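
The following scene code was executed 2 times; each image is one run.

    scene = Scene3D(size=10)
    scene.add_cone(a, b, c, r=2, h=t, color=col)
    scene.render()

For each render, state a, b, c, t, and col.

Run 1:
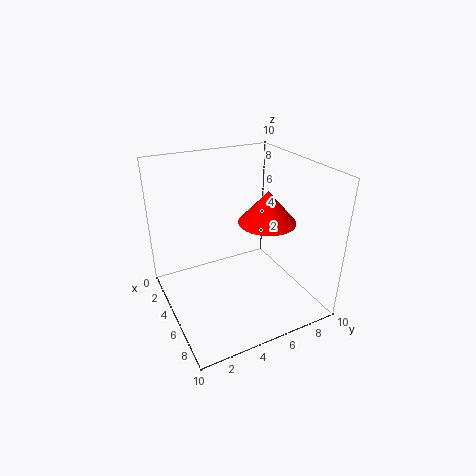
a = 5.5
b = 7
c = 6
t = 2.25
col = 'red'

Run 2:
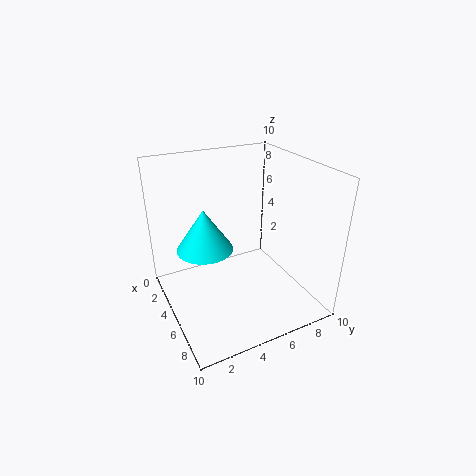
a = 3.75
b = 3
c = 4
t = 3
col = 'cyan'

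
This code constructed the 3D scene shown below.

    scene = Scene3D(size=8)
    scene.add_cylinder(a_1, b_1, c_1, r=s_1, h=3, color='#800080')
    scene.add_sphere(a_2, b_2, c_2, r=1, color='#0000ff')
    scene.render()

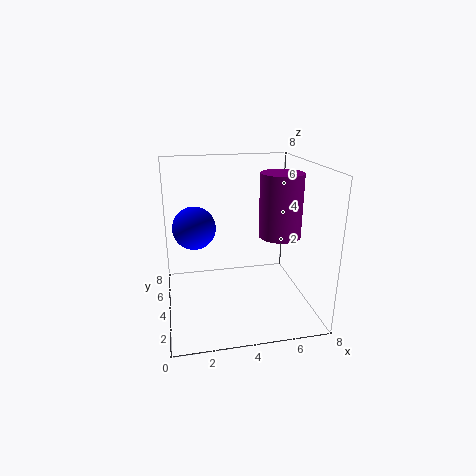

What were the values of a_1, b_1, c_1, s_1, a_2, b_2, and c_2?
a_1 = 5.5, b_1 = 1.5, c_1 = 5, s_1 = 1, a_2 = 1.5, b_2 = 2, c_2 = 5.5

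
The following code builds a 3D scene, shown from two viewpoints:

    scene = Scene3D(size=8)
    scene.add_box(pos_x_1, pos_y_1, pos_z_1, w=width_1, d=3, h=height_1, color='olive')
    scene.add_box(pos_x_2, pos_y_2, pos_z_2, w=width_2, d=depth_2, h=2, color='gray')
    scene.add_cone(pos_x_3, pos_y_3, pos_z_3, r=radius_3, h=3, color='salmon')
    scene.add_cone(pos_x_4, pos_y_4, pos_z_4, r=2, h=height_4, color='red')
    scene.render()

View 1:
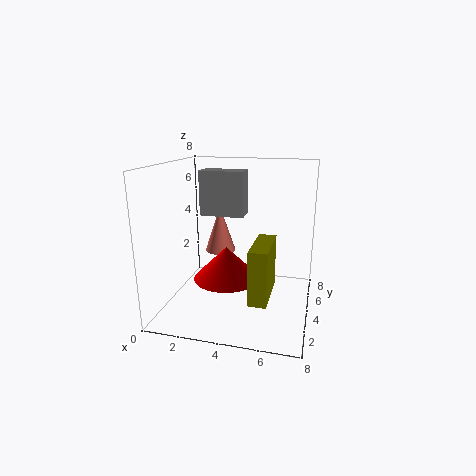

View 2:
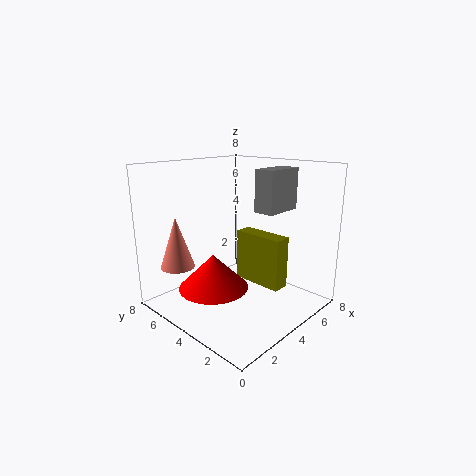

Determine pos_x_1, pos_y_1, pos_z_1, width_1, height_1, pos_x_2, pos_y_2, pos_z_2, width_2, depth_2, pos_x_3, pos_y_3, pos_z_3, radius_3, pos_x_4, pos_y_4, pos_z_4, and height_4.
pos_x_1 = 5
pos_y_1 = 2
pos_z_1 = 1
width_1 = 1
height_1 = 3
pos_x_2 = 3
pos_y_2 = 1
pos_z_2 = 6
width_2 = 2
depth_2 = 1
pos_x_3 = 2
pos_y_3 = 7
pos_z_3 = 2
radius_3 = 1
pos_x_4 = 3
pos_y_4 = 5
pos_z_4 = 1
height_4 = 2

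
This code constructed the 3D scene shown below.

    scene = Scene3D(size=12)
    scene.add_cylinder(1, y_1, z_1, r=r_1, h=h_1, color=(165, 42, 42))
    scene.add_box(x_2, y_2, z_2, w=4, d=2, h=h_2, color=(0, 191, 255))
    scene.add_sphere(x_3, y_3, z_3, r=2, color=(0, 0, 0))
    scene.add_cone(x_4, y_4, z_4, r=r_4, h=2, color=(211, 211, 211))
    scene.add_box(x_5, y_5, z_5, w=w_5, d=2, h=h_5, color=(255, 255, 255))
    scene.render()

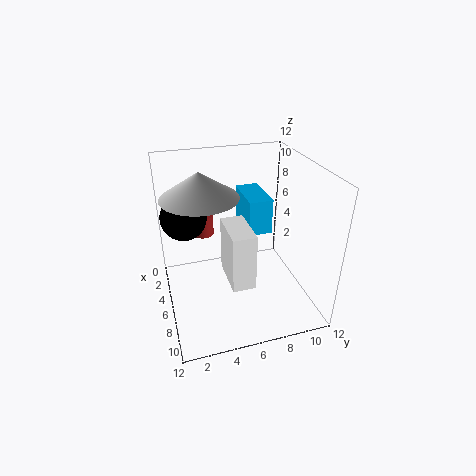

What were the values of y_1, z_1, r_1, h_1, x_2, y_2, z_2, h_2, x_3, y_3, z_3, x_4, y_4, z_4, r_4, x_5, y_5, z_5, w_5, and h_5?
y_1 = 4
z_1 = 4
r_1 = 1
h_1 = 2
x_2 = 2
y_2 = 7
z_2 = 6
h_2 = 3
x_3 = 3
y_3 = 2
z_3 = 7
x_4 = 6
y_4 = 3
z_4 = 10
r_4 = 3
x_5 = 4
y_5 = 5
z_5 = 2
w_5 = 4
h_5 = 5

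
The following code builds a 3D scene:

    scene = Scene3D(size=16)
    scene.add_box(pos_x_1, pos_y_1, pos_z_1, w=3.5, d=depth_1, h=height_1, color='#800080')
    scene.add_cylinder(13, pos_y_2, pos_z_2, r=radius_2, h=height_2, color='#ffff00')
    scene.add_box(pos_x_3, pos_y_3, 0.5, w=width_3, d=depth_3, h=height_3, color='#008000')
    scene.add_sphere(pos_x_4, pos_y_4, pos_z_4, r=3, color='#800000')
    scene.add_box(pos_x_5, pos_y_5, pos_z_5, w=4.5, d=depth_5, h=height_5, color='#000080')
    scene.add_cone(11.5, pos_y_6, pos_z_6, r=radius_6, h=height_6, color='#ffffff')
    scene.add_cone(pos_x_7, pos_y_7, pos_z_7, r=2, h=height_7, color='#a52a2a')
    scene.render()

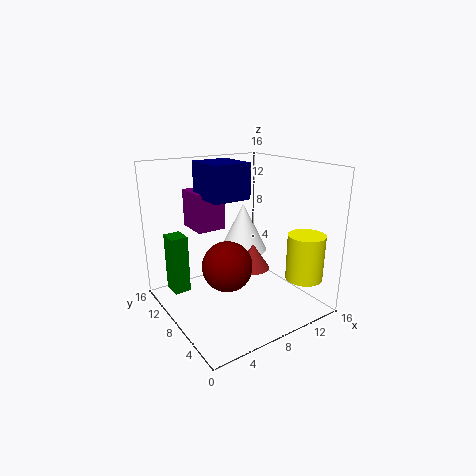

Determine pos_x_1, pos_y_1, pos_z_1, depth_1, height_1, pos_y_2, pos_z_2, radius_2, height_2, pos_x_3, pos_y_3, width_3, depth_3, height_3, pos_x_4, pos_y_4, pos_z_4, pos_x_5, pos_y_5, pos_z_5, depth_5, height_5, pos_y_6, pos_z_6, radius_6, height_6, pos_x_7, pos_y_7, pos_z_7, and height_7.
pos_x_1 = 5; pos_y_1 = 11.5; pos_z_1 = 8; depth_1 = 4; height_1 = 4.5; pos_y_2 = 2.5; pos_z_2 = 4; radius_2 = 2; height_2 = 5; pos_x_3 = 2; pos_y_3 = 12.5; width_3 = 2; depth_3 = 2.5; height_3 = 7; pos_x_4 = 7.5; pos_y_4 = 9.5; pos_z_4 = 4; pos_x_5 = 5.5; pos_y_5 = 8.5; pos_z_5 = 12; depth_5 = 5; height_5 = 4; pos_y_6 = 12; pos_z_6 = 4.5; radius_6 = 3; height_6 = 6; pos_x_7 = 10.5; pos_y_7 = 8.5; pos_z_7 = 3.5; height_7 = 3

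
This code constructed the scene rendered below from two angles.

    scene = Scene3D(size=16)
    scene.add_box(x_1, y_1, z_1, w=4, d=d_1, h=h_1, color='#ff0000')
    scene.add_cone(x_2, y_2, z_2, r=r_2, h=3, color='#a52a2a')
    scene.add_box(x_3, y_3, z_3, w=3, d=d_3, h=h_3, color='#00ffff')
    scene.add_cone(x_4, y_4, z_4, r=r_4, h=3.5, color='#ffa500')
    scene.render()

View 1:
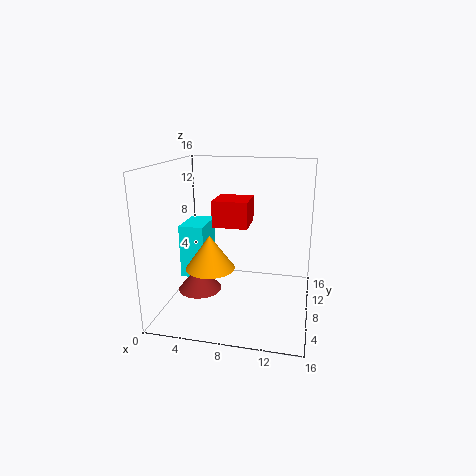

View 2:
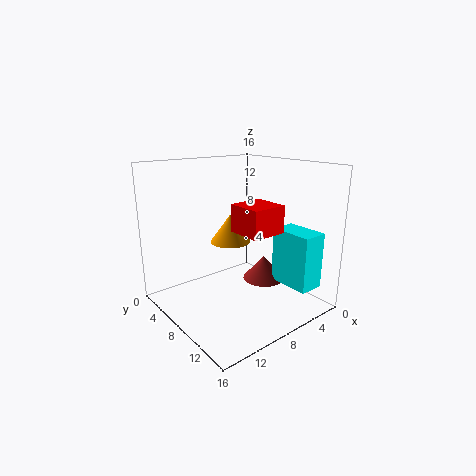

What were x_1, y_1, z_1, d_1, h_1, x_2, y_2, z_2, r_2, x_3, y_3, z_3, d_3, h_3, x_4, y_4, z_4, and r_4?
x_1 = 5
y_1 = 8
z_1 = 9
d_1 = 4
h_1 = 3
x_2 = 3.5
y_2 = 7.5
z_2 = 1.5
r_2 = 2.5
x_3 = 0.5
y_3 = 9
z_3 = 2
d_3 = 5
h_3 = 6.5
x_4 = 6
y_4 = 4
z_4 = 6
r_4 = 2.5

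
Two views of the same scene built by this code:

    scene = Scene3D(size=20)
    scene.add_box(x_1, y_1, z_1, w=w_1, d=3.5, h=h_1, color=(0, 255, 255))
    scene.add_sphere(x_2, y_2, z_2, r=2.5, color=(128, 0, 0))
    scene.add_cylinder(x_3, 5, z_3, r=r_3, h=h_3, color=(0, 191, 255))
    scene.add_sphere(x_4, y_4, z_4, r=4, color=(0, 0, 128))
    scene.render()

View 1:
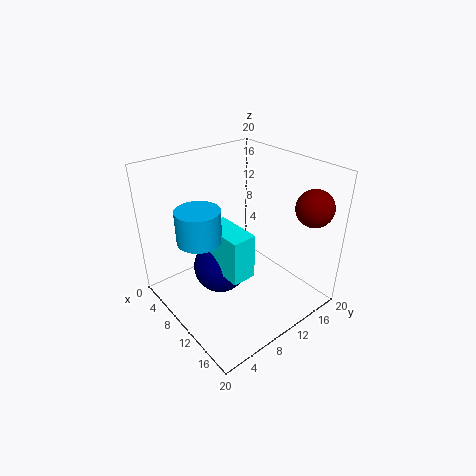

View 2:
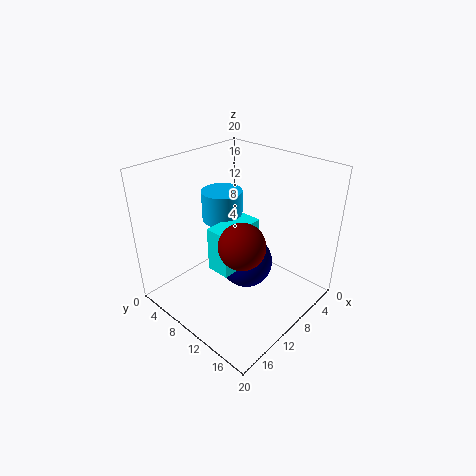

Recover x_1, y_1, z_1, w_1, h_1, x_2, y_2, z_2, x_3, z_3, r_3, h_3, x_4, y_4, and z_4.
x_1 = 6; y_1 = 7; z_1 = 5; w_1 = 7; h_1 = 6.5; x_2 = 17; y_2 = 17; z_2 = 15; x_3 = 8; z_3 = 10.5; r_3 = 3; h_3 = 4.5; x_4 = 7; y_4 = 9; z_4 = 4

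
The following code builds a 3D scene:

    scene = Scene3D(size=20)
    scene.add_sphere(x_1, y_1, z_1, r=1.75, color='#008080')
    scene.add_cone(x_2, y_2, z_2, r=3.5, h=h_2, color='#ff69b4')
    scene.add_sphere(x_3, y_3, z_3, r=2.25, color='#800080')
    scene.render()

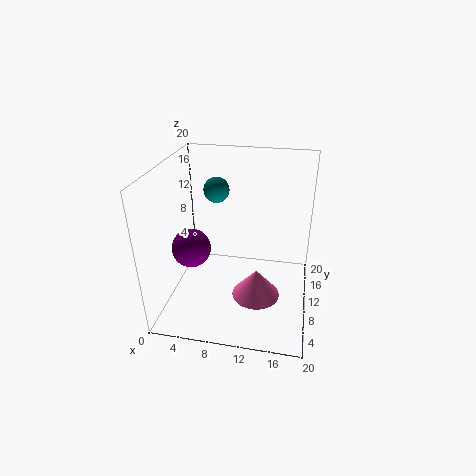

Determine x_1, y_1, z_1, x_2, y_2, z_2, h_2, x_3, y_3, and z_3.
x_1 = 6.75, y_1 = 11.5, z_1 = 16.25, x_2 = 12.75, y_2 = 9.75, z_2 = 0.75, h_2 = 4.25, x_3 = 6, y_3 = 2.5, z_3 = 12.5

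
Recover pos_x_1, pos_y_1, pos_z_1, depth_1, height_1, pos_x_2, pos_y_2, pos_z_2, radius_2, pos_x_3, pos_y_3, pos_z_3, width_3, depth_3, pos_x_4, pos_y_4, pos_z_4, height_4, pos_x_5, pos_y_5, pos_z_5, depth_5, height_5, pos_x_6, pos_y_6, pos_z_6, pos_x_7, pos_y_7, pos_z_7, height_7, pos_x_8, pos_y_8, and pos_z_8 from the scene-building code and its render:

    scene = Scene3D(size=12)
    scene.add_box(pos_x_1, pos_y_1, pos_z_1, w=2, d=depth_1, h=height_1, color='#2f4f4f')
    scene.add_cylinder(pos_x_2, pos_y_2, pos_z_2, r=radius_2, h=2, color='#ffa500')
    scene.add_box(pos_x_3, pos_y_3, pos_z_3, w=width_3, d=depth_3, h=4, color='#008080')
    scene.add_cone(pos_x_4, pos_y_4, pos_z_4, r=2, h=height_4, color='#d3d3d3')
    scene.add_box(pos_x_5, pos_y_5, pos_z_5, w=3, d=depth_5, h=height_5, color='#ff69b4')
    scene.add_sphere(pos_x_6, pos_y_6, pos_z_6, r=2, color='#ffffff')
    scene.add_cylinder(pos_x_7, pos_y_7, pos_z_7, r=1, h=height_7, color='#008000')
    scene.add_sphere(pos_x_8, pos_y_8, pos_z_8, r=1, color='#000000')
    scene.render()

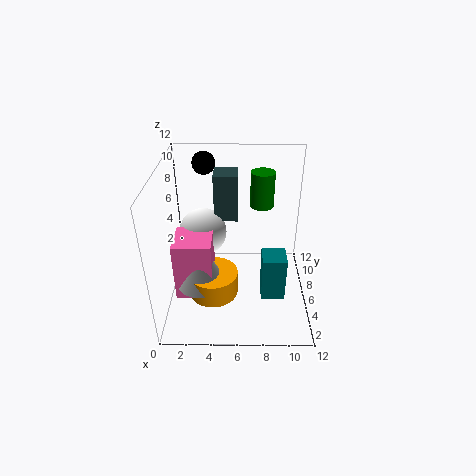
pos_x_1 = 4
pos_y_1 = 7
pos_z_1 = 7
depth_1 = 2
height_1 = 4
pos_x_2 = 4
pos_y_2 = 4
pos_z_2 = 2
radius_2 = 2
pos_x_3 = 8
pos_y_3 = 4
pos_z_3 = 1
width_3 = 2
depth_3 = 2
pos_x_4 = 3
pos_y_4 = 4
pos_z_4 = 3
height_4 = 4
pos_x_5 = 1
pos_y_5 = 3
pos_z_5 = 2
depth_5 = 3
height_5 = 5
pos_x_6 = 3
pos_y_6 = 7
pos_z_6 = 6
pos_x_7 = 8
pos_y_7 = 8
pos_z_7 = 8
height_7 = 3
pos_x_8 = 3
pos_y_8 = 10
pos_z_8 = 11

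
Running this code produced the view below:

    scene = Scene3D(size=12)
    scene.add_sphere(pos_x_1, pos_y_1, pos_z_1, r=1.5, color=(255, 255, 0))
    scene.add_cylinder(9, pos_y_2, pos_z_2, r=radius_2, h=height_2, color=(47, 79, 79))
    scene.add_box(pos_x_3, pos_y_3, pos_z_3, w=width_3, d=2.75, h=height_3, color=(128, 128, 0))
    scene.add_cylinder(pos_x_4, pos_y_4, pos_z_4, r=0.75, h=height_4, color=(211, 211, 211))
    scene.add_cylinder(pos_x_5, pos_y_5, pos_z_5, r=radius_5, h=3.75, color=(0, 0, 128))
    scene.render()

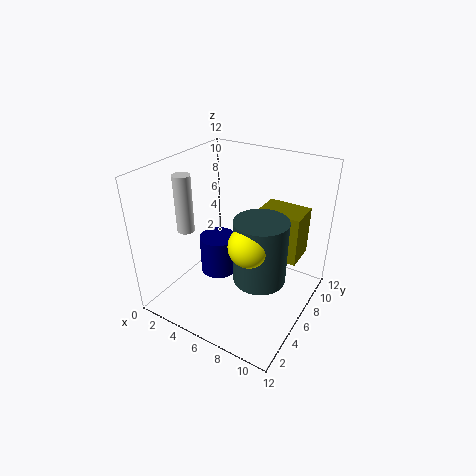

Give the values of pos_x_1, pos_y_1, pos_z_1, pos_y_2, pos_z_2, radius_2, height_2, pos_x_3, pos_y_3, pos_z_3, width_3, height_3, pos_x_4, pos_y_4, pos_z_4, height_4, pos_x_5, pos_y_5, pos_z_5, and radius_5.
pos_x_1 = 8.75; pos_y_1 = 3; pos_z_1 = 7.75; pos_y_2 = 4.25; pos_z_2 = 4.25; radius_2 = 2; height_2 = 5; pos_x_3 = 6.75; pos_y_3 = 7.75; pos_z_3 = 3.75; width_3 = 3.75; height_3 = 4.25; pos_x_4 = 1.5; pos_y_4 = 4.75; pos_z_4 = 6; height_4 = 5; pos_x_5 = 2.5; pos_y_5 = 8; pos_z_5 = 0.25; radius_5 = 1.75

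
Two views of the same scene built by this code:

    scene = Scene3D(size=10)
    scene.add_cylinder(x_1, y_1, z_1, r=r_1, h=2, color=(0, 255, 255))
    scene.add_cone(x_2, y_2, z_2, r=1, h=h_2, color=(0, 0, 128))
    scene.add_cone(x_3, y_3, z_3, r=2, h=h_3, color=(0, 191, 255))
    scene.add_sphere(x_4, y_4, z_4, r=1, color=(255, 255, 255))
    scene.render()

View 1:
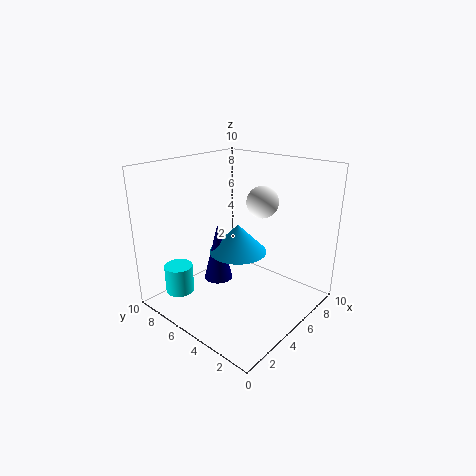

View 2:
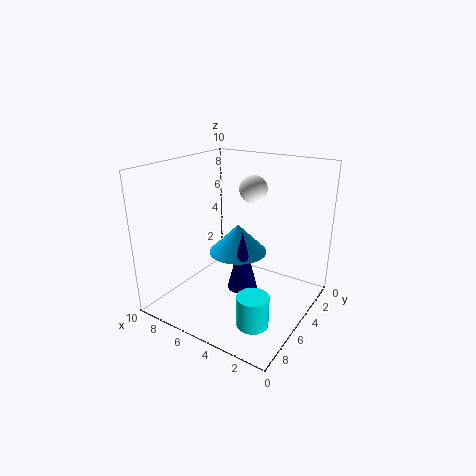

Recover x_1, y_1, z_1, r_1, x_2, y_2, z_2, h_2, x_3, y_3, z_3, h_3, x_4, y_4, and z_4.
x_1 = 2; y_1 = 8; z_1 = 1; r_1 = 1; x_2 = 4; y_2 = 6; z_2 = 2; h_2 = 4; x_3 = 5; y_3 = 5; z_3 = 4; h_3 = 2; x_4 = 5; y_4 = 3; z_4 = 8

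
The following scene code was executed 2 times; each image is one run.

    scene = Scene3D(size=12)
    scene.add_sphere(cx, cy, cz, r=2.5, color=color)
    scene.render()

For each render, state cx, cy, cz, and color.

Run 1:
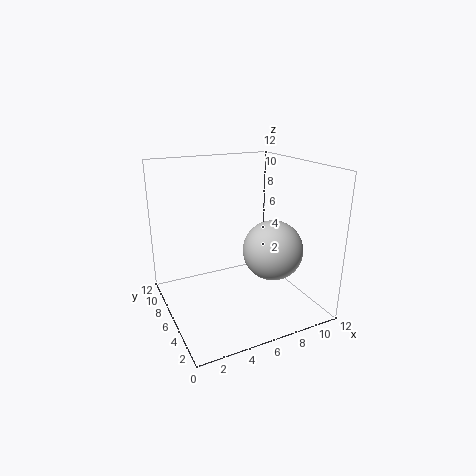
cx = 8.5; cy = 4.5; cz = 5; color = 'lightgray'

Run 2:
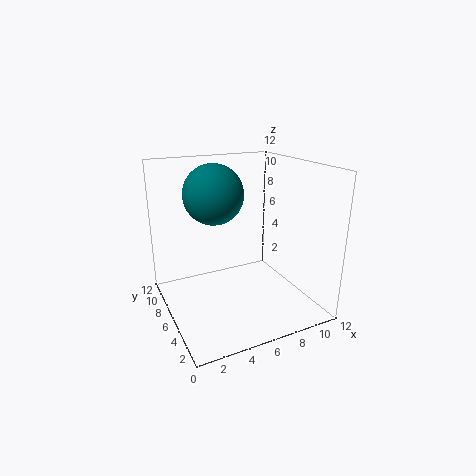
cx = 4.5; cy = 7.5; cz = 9.5; color = 'teal'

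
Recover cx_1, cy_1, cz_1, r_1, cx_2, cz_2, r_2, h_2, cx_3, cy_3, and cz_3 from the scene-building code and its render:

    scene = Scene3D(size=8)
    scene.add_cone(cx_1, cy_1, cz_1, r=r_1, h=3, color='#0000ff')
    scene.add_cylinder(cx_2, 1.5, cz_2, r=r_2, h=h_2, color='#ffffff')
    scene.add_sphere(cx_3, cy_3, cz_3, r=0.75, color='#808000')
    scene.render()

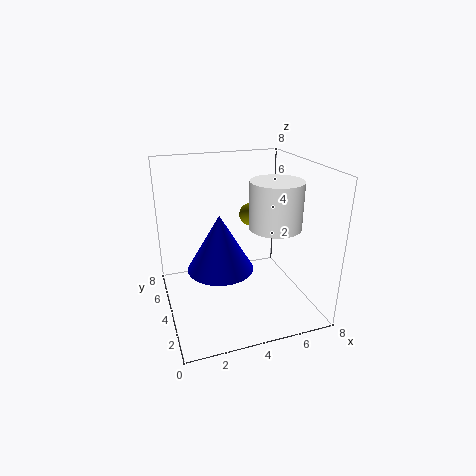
cx_1 = 2.75
cy_1 = 3.25
cz_1 = 2.75
r_1 = 1.75
cx_2 = 5
cz_2 = 5.5
r_2 = 1.25
h_2 = 2.25
cx_3 = 6
cy_3 = 7.25
cz_3 = 4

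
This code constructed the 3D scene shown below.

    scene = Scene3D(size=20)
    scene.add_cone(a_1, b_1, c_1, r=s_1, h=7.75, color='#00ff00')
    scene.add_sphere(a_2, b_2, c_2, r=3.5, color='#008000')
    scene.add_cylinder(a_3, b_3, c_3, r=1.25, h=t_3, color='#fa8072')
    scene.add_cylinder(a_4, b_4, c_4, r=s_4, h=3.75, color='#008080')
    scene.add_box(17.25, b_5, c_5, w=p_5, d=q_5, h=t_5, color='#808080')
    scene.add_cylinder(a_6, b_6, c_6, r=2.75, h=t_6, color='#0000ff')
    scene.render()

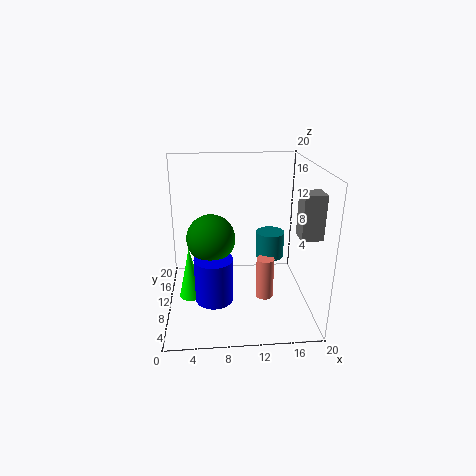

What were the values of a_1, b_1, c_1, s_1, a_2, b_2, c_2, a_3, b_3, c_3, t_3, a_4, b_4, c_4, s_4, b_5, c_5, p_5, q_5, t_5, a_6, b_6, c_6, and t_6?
a_1 = 3, b_1 = 11.25, c_1 = 0.25, s_1 = 1.75, a_2 = 6.25, b_2 = 11.75, c_2 = 9.25, a_3 = 13.75, b_3 = 8.75, c_3 = 1.25, t_3 = 6, a_4 = 14.75, b_4 = 11.25, c_4 = 6.5, s_4 = 2, b_5 = 4.25, c_5 = 11.75, p_5 = 2.75, q_5 = 2.75, t_5 = 5.75, a_6 = 6.5, b_6 = 9.25, c_6 = 0.75, t_6 = 6.5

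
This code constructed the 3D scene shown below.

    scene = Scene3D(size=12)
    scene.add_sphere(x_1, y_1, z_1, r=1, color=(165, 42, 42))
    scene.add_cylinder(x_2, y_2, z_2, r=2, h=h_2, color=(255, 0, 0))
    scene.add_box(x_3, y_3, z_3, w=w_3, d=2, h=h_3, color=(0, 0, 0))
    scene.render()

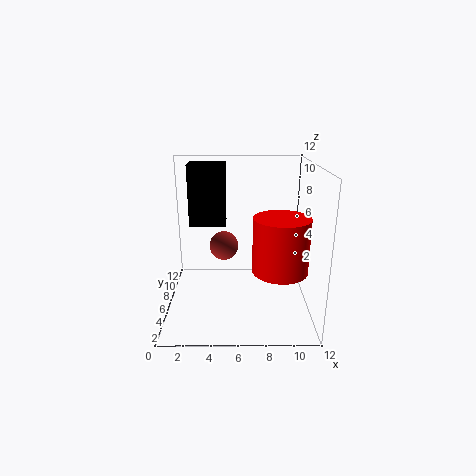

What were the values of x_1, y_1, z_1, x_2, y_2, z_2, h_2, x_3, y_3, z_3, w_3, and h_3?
x_1 = 5, y_1 = 2, z_1 = 7, x_2 = 9, y_2 = 2, z_2 = 5, h_2 = 4, x_3 = 2, y_3 = 6, z_3 = 7, w_3 = 3, h_3 = 5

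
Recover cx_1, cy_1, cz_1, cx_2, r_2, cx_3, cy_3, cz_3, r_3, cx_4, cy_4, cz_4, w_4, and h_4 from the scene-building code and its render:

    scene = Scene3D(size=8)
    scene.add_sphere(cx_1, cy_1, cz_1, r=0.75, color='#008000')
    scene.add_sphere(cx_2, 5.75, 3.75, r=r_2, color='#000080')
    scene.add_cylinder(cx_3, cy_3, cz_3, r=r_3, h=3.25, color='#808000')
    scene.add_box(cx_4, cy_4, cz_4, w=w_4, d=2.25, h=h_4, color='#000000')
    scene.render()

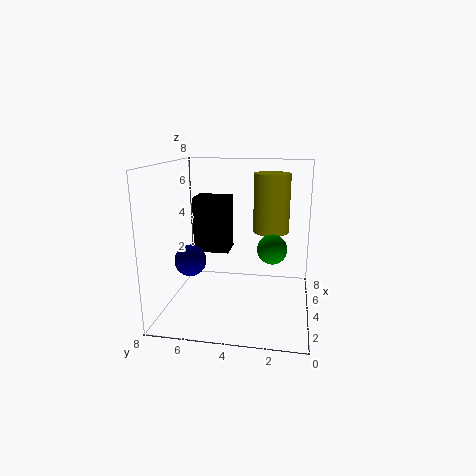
cx_1 = 2.5; cy_1 = 2; cz_1 = 4; cx_2 = 1; r_2 = 0.75; cx_3 = 4.75; cy_3 = 2.25; cz_3 = 4.25; r_3 = 1; cx_4 = 6; cy_4 = 5; cz_4 = 2.25; w_4 = 1.75; h_4 = 3.5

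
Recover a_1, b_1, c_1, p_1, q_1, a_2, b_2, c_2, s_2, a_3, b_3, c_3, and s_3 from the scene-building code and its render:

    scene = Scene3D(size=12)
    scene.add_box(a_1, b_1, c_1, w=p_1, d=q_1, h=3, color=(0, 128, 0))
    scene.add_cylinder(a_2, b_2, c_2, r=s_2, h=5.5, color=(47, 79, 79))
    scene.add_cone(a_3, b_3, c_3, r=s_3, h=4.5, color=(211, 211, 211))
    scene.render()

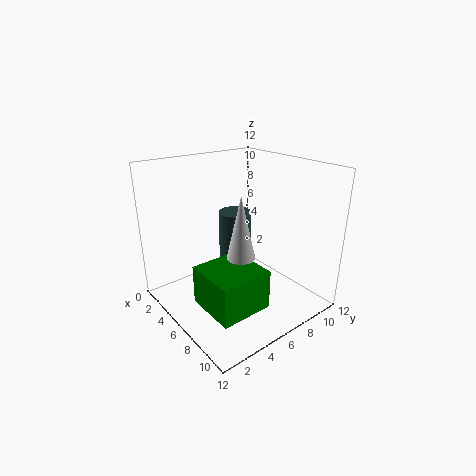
a_1 = 7; b_1 = 1; c_1 = 2.5; p_1 = 4; q_1 = 4; a_2 = 3; b_2 = 8; c_2 = 1.5; s_2 = 1.5; a_3 = 9.5; b_3 = 3.5; c_3 = 6.5; s_3 = 1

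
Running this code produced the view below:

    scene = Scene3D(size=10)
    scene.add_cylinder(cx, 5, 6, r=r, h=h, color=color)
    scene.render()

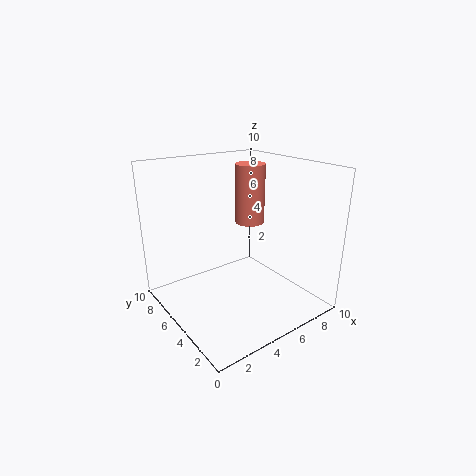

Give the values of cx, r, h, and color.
cx = 6; r = 1; h = 4; color = 'salmon'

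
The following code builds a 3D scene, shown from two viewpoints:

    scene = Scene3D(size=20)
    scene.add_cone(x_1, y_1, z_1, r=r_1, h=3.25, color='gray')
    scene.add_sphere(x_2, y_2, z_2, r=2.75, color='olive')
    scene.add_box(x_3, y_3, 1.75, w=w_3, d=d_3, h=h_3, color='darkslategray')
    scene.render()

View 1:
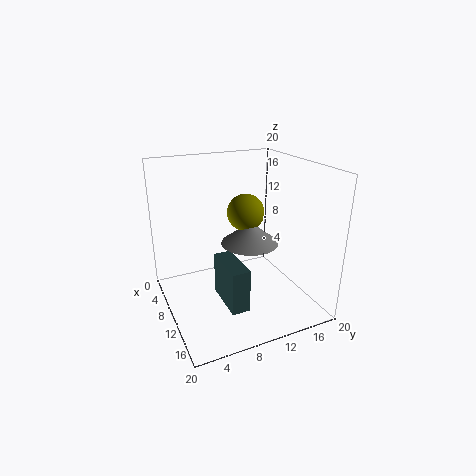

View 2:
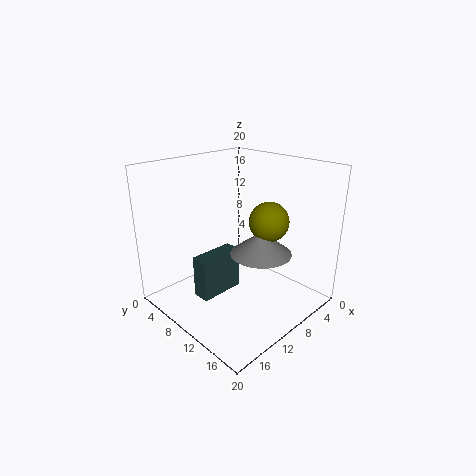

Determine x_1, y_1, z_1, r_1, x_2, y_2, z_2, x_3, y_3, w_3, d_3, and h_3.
x_1 = 8.25
y_1 = 12.75
z_1 = 8
r_1 = 4.25
x_2 = 6.75
y_2 = 12.75
z_2 = 12.25
x_3 = 9
y_3 = 6.75
w_3 = 6.5
d_3 = 2.5
h_3 = 6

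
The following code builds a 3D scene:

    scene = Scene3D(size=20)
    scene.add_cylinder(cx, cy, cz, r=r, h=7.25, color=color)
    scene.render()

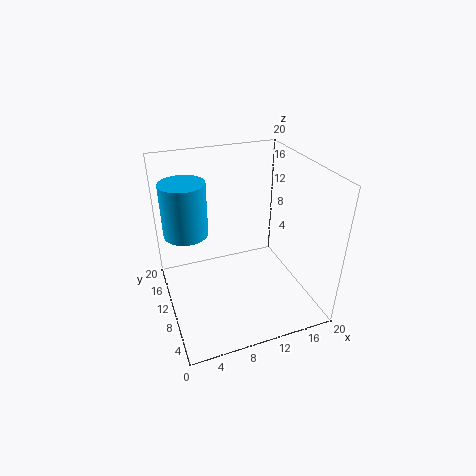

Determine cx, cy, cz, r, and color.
cx = 3.25, cy = 12, cz = 11, r = 3, color = 'deepskyblue'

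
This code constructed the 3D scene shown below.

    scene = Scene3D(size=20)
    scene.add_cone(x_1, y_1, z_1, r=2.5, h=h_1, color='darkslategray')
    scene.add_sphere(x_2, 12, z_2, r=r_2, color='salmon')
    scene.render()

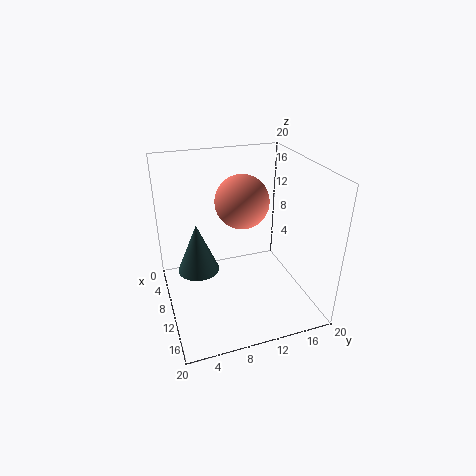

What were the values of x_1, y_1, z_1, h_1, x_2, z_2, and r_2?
x_1 = 14, y_1 = 3.5, z_1 = 9, h_1 = 6, x_2 = 6, z_2 = 13.5, r_2 = 4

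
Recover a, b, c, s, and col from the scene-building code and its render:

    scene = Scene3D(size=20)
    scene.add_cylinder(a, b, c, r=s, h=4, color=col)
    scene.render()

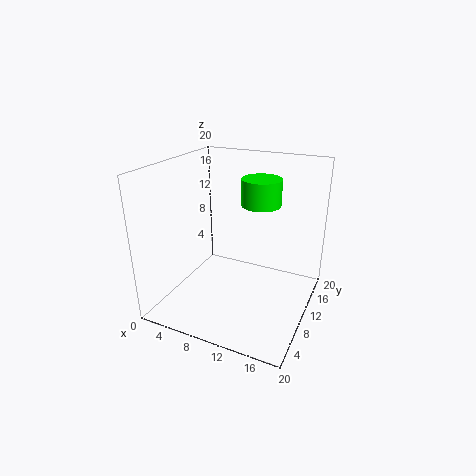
a = 11
b = 16
c = 13
s = 3
col = 'lime'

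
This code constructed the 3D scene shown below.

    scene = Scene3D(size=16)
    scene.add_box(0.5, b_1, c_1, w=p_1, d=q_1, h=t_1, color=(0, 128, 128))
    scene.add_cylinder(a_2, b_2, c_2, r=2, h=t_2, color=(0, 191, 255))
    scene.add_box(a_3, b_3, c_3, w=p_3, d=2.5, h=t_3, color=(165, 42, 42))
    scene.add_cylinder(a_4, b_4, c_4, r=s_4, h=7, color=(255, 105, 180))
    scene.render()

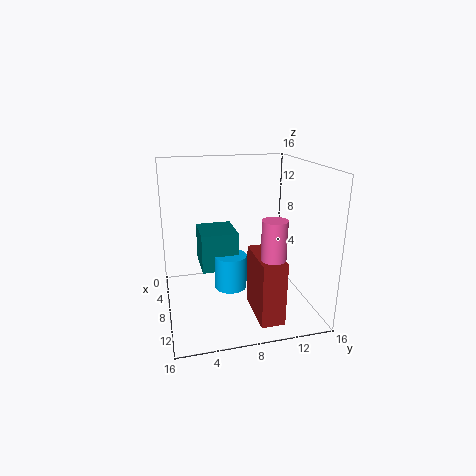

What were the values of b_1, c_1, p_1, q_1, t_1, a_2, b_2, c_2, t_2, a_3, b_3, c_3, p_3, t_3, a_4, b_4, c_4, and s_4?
b_1 = 4.25
c_1 = 2.75
p_1 = 5
q_1 = 4.5
t_1 = 4.75
a_2 = 5.25
b_2 = 7.75
c_2 = 0.5
t_2 = 4.25
a_3 = 9.25
b_3 = 8.75
c_3 = 0.75
p_3 = 5.5
t_3 = 6.75
a_4 = 13.25
b_4 = 10.25
c_4 = 4.5
s_4 = 1.25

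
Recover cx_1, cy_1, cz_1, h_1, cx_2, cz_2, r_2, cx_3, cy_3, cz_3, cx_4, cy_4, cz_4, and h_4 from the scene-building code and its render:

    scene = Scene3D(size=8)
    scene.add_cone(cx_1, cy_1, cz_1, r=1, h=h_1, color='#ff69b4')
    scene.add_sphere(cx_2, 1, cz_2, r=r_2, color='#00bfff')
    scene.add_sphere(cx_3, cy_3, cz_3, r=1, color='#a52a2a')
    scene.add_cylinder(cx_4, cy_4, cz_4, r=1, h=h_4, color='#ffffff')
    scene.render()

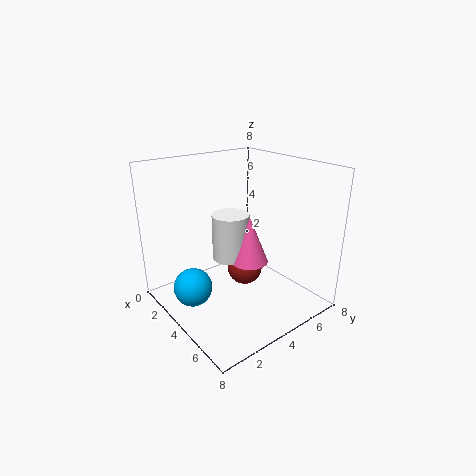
cx_1 = 5
cy_1 = 4
cz_1 = 3
h_1 = 2.5
cx_2 = 4
cz_2 = 2
r_2 = 1
cx_3 = 4
cy_3 = 4.5
cz_3 = 2
cx_4 = 4
cy_4 = 3.5
cz_4 = 3
h_4 = 2.5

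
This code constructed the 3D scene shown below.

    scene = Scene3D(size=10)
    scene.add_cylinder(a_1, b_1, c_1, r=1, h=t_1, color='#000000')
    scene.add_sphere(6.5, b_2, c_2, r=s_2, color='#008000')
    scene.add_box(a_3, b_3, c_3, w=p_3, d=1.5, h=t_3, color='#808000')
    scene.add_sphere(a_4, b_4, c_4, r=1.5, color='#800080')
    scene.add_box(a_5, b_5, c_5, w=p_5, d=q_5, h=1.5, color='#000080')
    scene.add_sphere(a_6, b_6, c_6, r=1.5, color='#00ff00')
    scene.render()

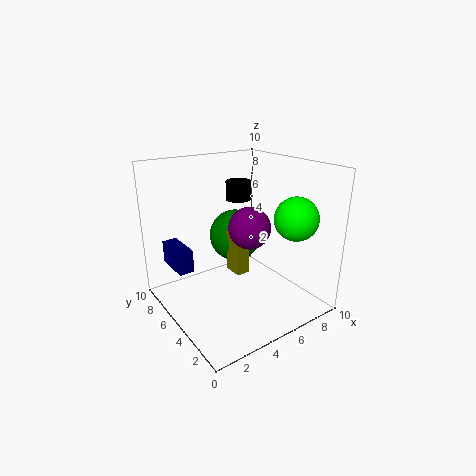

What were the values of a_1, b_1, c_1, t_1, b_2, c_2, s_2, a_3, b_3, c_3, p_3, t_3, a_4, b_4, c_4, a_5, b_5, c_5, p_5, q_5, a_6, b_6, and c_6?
a_1 = 7.5
b_1 = 8.5
c_1 = 6.5
t_1 = 1.5
b_2 = 7.5
c_2 = 4
s_2 = 2
a_3 = 5
b_3 = 5
c_3 = 2
p_3 = 1
t_3 = 3
a_4 = 6
b_4 = 5
c_4 = 5.5
a_5 = 0.5
b_5 = 5
c_5 = 3.5
p_5 = 1
q_5 = 2.5
a_6 = 8
b_6 = 2.5
c_6 = 6.5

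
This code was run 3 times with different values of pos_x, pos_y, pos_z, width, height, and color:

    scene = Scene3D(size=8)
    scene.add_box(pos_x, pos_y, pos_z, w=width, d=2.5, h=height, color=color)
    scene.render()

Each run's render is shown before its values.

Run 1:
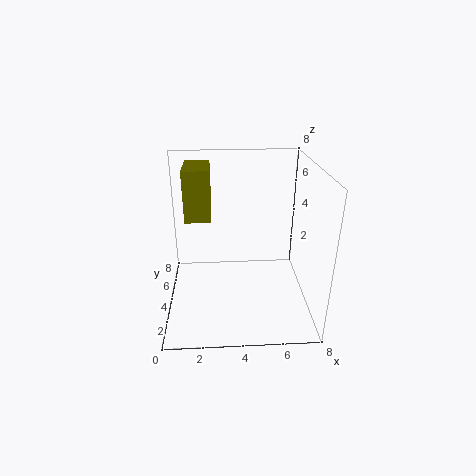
pos_x = 1; pos_y = 5; pos_z = 4.5; width = 1.5; height = 3; color = 'olive'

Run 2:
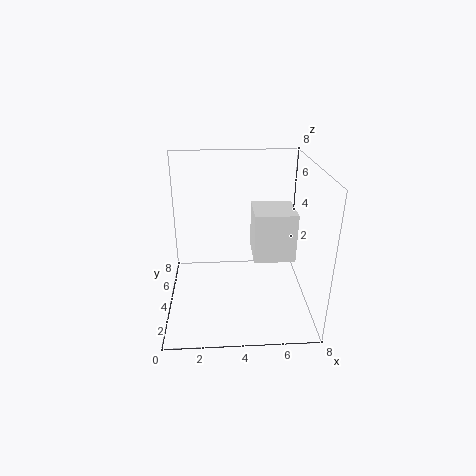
pos_x = 5; pos_y = 4.5; pos_z = 2; width = 2.5; height = 3; color = 'white'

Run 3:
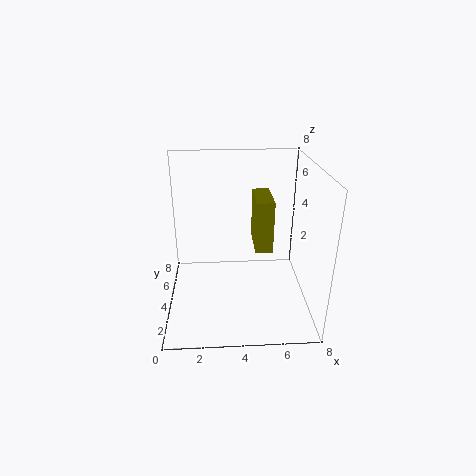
pos_x = 5; pos_y = 4; pos_z = 3; width = 1; height = 3; color = 'olive'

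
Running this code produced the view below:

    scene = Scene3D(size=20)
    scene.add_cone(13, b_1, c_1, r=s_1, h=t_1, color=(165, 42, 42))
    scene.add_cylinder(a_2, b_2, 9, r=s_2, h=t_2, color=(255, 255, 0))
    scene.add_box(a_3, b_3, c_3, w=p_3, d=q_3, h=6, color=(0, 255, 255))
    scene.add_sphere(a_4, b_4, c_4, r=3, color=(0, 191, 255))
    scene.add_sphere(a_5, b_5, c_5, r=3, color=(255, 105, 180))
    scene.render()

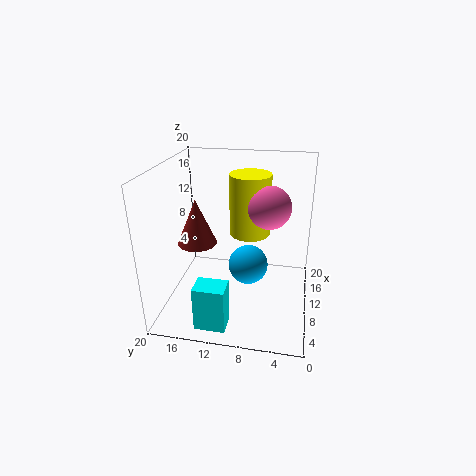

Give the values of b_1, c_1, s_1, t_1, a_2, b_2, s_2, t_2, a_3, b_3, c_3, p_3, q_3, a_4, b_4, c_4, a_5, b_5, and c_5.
b_1 = 17; c_1 = 7; s_1 = 3; t_1 = 7; a_2 = 14; b_2 = 9; s_2 = 3; t_2 = 9; a_3 = 1; b_3 = 10; c_3 = 1; p_3 = 3; q_3 = 4; a_4 = 13; b_4 = 9; c_4 = 4; a_5 = 12; b_5 = 6; c_5 = 14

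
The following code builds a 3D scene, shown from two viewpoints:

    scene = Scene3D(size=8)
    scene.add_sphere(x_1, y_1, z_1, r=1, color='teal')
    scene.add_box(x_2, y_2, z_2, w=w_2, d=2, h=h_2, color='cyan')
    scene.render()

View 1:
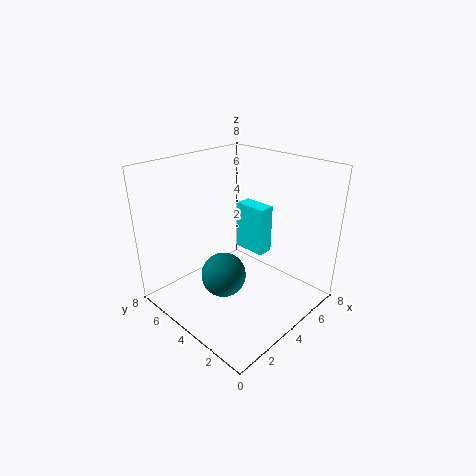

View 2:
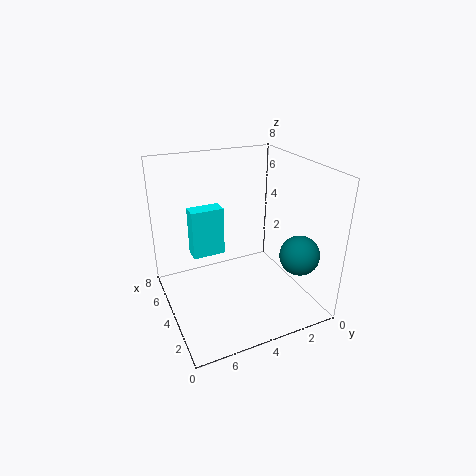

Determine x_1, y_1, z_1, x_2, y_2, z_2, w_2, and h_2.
x_1 = 1
y_1 = 2
z_1 = 4
x_2 = 6
y_2 = 4
z_2 = 2
w_2 = 1
h_2 = 3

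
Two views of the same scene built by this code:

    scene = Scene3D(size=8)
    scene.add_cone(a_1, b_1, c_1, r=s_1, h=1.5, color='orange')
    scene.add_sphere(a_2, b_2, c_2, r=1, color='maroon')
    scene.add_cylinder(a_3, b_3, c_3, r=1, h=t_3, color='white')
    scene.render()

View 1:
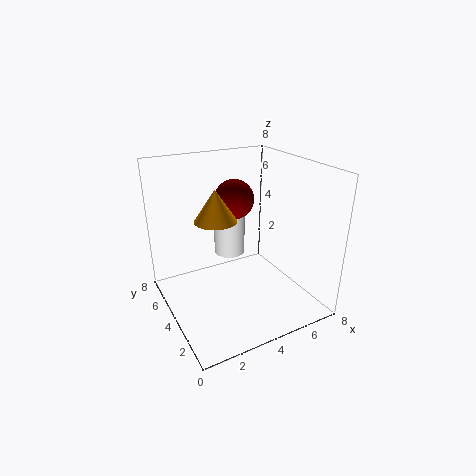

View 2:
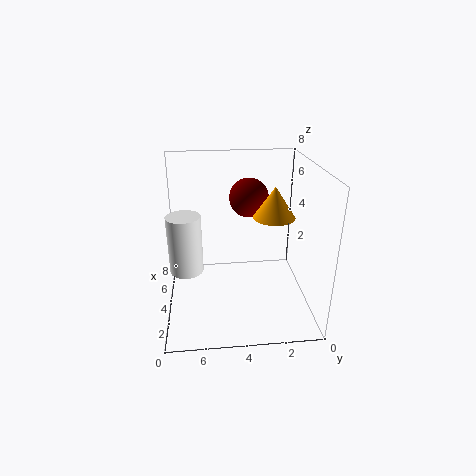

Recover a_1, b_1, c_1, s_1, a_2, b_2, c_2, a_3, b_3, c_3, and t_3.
a_1 = 2, b_1 = 2.5, c_1 = 6, s_1 = 1, a_2 = 3.5, b_2 = 3.5, c_2 = 6.5, a_3 = 5, b_3 = 7, c_3 = 1.5, t_3 = 3.5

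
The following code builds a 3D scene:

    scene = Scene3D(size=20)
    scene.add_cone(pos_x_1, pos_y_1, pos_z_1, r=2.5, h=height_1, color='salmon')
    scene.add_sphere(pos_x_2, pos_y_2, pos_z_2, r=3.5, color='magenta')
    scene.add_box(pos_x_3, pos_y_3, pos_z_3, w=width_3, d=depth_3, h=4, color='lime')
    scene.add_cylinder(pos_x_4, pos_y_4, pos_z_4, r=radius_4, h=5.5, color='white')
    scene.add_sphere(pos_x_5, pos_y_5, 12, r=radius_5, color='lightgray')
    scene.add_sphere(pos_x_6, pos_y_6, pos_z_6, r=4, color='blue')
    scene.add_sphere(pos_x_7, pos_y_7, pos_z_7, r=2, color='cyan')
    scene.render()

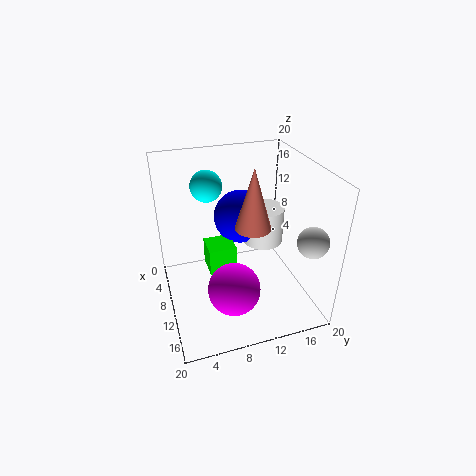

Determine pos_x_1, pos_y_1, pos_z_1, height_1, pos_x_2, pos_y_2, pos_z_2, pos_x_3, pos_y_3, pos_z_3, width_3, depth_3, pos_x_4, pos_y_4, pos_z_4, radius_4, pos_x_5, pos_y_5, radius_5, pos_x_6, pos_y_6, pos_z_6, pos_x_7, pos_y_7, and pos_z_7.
pos_x_1 = 10.5; pos_y_1 = 12; pos_z_1 = 11.5; height_1 = 8.5; pos_x_2 = 14.5; pos_y_2 = 8; pos_z_2 = 5; pos_x_3 = 5.5; pos_y_3 = 6; pos_z_3 = 4; width_3 = 4; depth_3 = 4; pos_x_4 = 7; pos_y_4 = 15; pos_z_4 = 7; radius_4 = 3; pos_x_5 = 17; pos_y_5 = 17.5; radius_5 = 2; pos_x_6 = 5; pos_y_6 = 12; pos_z_6 = 10.5; pos_x_7 = 9.5; pos_y_7 = 6; pos_z_7 = 18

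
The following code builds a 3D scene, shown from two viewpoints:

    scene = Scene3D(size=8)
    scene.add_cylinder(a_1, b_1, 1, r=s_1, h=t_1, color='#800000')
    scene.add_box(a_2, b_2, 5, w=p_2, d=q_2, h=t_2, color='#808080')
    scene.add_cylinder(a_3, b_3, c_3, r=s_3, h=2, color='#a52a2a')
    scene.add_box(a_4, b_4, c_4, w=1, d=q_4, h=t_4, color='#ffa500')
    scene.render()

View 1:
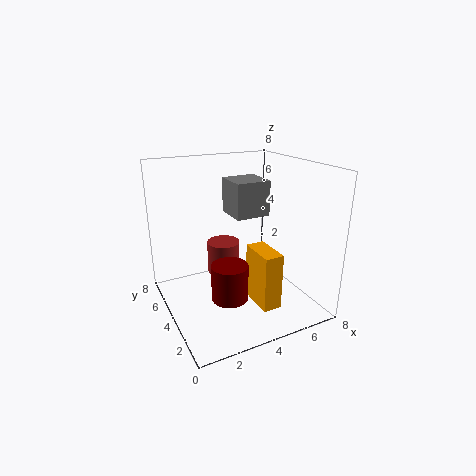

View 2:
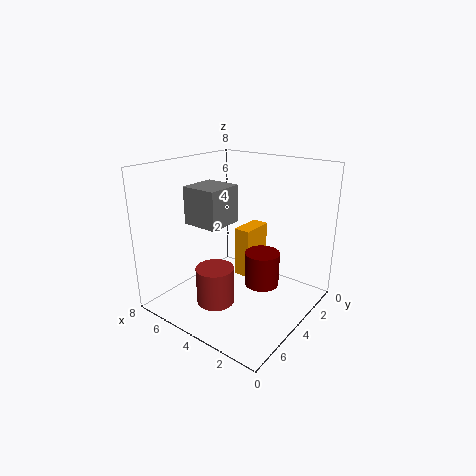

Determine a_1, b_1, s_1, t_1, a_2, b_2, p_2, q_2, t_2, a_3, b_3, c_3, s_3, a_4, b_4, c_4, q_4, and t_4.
a_1 = 3
b_1 = 3
s_1 = 1
t_1 = 2
a_2 = 4
b_2 = 4
p_2 = 2
q_2 = 2
t_2 = 2
a_3 = 4
b_3 = 6
c_3 = 1
s_3 = 1
a_4 = 4
b_4 = 1
c_4 = 1
q_4 = 2
t_4 = 3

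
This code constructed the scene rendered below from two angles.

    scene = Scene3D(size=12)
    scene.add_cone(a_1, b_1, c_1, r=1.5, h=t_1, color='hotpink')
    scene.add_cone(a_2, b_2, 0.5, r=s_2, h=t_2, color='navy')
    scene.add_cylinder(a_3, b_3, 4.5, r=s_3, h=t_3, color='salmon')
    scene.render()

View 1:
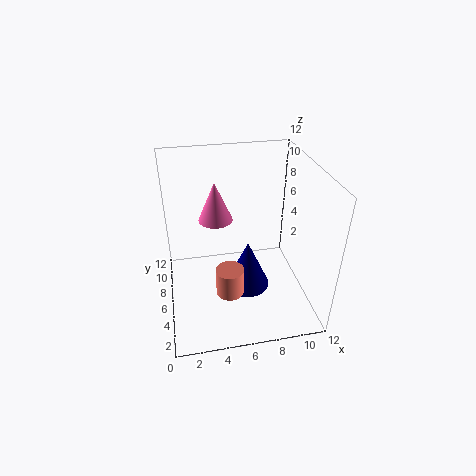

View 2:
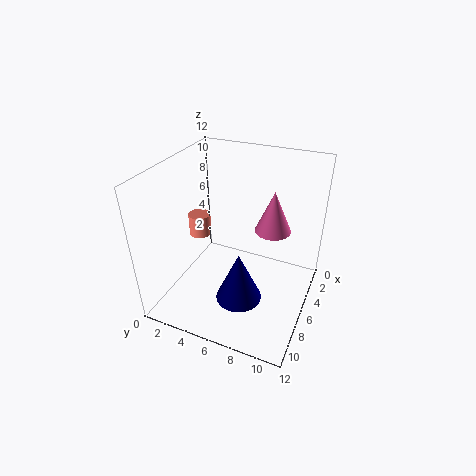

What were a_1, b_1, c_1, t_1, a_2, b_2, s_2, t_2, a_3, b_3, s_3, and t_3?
a_1 = 4.5; b_1 = 8.5; c_1 = 6.5; t_1 = 3.5; a_2 = 7; b_2 = 6.5; s_2 = 2; t_2 = 4.5; a_3 = 4.5; b_3 = 1.5; s_3 = 1; t_3 = 2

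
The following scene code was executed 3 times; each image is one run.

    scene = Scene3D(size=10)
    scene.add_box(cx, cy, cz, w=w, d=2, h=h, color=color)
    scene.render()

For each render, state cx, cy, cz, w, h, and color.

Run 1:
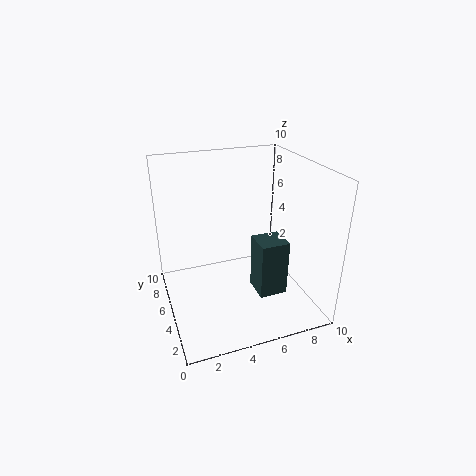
cx = 6, cy = 3, cz = 1, w = 2, h = 4, color = 'darkslategray'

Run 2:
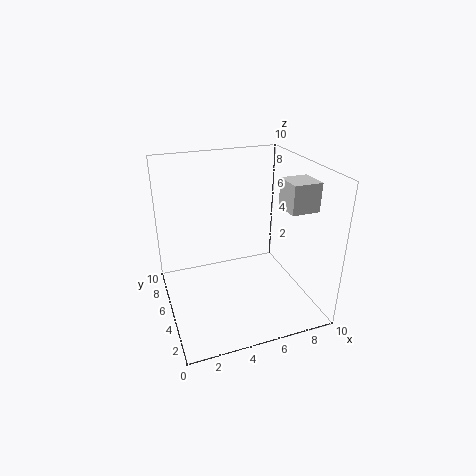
cx = 8, cy = 3, cz = 7, w = 2, h = 2, color = 'lightgray'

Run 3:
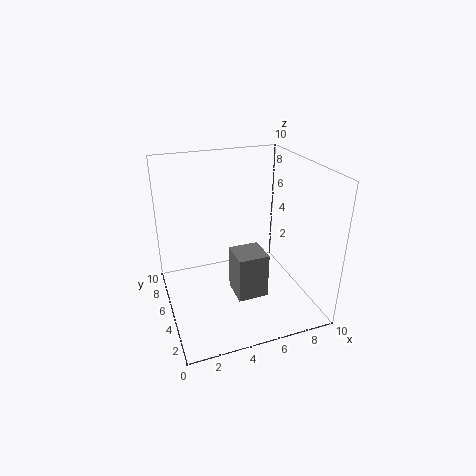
cx = 4, cy = 2, cz = 2, w = 2, h = 3, color = 'gray'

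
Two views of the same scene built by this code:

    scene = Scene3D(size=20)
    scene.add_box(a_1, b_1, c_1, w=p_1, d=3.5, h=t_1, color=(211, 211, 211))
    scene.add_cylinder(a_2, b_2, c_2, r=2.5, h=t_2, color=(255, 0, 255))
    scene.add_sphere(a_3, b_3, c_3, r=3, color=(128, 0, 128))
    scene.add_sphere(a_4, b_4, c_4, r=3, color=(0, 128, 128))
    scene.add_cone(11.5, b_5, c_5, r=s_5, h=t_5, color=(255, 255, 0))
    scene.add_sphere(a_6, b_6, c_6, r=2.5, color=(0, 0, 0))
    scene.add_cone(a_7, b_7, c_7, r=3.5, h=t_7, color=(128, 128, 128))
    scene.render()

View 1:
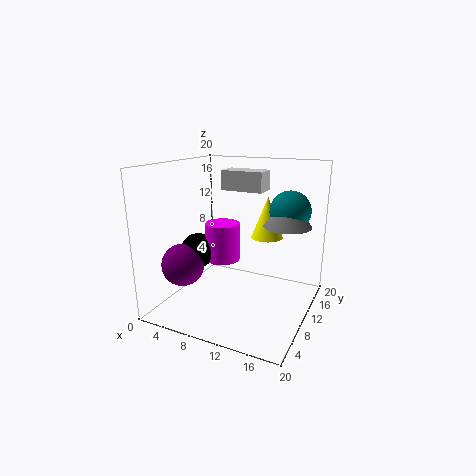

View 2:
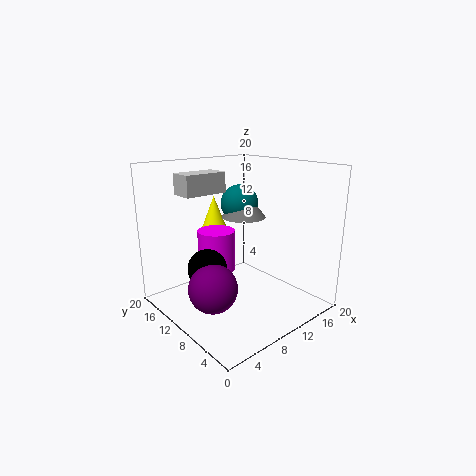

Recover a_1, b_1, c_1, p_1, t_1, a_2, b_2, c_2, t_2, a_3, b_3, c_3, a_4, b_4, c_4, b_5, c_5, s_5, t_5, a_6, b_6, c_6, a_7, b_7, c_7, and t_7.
a_1 = 5, b_1 = 14.5, c_1 = 15.5, p_1 = 6.5, t_1 = 3, a_2 = 7, b_2 = 11, c_2 = 6, t_2 = 5.5, a_3 = 3, b_3 = 6.5, c_3 = 6, a_4 = 15.5, b_4 = 16, c_4 = 13, b_5 = 17.5, c_5 = 8, s_5 = 2.5, t_5 = 6.5, a_6 = 4, b_6 = 9, c_6 = 7.5, a_7 = 15.5, b_7 = 15, c_7 = 11, t_7 = 4.5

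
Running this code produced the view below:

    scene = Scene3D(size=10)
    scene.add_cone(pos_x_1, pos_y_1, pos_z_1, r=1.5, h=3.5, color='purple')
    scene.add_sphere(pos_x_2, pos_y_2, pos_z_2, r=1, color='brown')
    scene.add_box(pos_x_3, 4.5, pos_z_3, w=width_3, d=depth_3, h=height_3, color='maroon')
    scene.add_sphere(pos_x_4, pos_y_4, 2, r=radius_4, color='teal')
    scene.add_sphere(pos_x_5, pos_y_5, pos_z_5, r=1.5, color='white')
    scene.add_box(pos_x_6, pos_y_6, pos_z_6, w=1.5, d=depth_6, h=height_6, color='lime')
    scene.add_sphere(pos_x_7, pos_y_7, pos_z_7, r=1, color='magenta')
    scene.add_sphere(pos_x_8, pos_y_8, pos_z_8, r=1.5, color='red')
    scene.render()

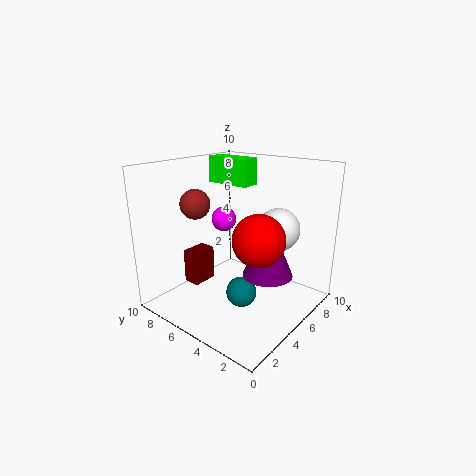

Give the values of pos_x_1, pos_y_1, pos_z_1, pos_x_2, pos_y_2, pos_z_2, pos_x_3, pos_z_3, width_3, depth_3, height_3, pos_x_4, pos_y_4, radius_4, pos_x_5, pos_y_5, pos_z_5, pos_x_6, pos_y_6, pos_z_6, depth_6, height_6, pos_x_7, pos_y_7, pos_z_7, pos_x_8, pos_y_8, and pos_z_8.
pos_x_1 = 3.5, pos_y_1 = 1.5, pos_z_1 = 4, pos_x_2 = 3, pos_y_2 = 7, pos_z_2 = 7.5, pos_x_3 = 0.5, pos_z_3 = 3.5, width_3 = 1.5, depth_3 = 1, height_3 = 2, pos_x_4 = 3.5, pos_y_4 = 3.5, radius_4 = 1, pos_x_5 = 7, pos_y_5 = 3, pos_z_5 = 5.5, pos_x_6 = 7, pos_y_6 = 6, pos_z_6 = 8, depth_6 = 3.5, height_6 = 2, pos_x_7 = 7.5, pos_y_7 = 8.5, pos_z_7 = 5, pos_x_8 = 2.5, pos_y_8 = 1.5, pos_z_8 = 6.5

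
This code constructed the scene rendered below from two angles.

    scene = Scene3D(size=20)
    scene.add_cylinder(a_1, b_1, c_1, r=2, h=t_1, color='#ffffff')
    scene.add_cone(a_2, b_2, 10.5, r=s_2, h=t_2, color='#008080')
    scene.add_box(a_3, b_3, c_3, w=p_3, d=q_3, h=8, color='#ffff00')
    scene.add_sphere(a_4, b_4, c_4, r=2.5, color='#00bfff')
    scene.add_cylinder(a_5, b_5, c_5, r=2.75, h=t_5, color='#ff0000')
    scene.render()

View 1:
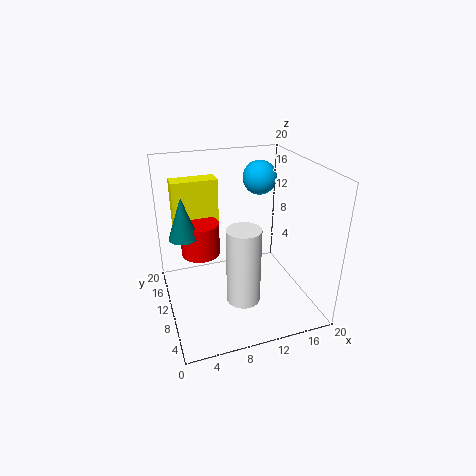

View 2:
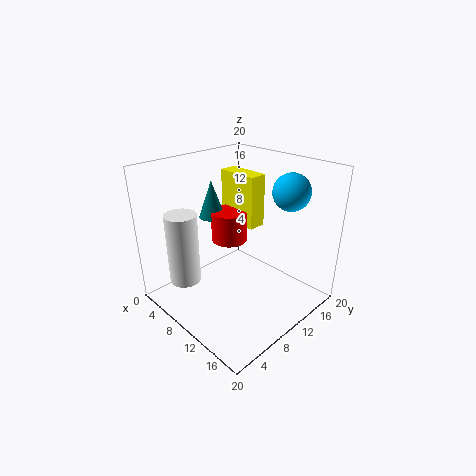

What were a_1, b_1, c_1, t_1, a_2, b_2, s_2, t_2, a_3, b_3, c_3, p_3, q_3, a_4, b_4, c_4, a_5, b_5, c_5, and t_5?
a_1 = 8; b_1 = 2.25; c_1 = 6; t_1 = 9.25; a_2 = 2.75; b_2 = 11.5; s_2 = 2; t_2 = 5.75; a_3 = 2; b_3 = 14.25; c_3 = 9.25; p_3 = 6.5; q_3 = 2.75; a_4 = 15; b_4 = 14.75; c_4 = 16.75; a_5 = 5.25; b_5 = 12.75; c_5 = 7; t_5 = 4.75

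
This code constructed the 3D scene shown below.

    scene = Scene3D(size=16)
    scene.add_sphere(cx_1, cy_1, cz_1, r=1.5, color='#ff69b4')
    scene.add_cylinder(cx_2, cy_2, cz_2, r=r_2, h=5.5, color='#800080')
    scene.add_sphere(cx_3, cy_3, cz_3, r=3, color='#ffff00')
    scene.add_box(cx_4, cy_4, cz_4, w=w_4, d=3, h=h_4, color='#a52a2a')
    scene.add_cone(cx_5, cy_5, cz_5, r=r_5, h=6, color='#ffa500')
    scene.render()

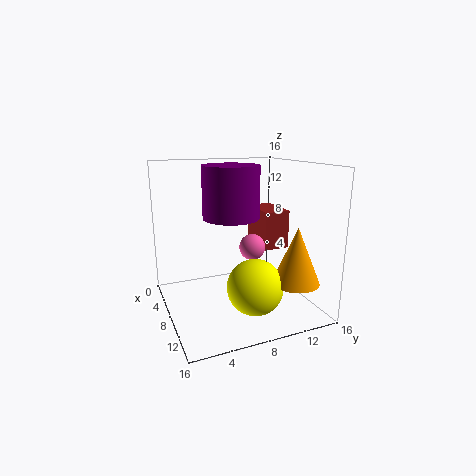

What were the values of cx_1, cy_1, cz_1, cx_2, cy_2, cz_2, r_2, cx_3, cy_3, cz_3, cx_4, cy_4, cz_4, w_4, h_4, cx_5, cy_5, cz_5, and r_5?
cx_1 = 7.5; cy_1 = 10; cz_1 = 6.5; cx_2 = 8.5; cy_2 = 7; cz_2 = 10.5; r_2 = 3; cx_3 = 11.5; cy_3 = 8.5; cz_3 = 3.5; cx_4 = 3; cy_4 = 11.5; cz_4 = 6; w_4 = 5; h_4 = 4.5; cx_5 = 13; cy_5 = 12.5; cz_5 = 4; r_5 = 2.5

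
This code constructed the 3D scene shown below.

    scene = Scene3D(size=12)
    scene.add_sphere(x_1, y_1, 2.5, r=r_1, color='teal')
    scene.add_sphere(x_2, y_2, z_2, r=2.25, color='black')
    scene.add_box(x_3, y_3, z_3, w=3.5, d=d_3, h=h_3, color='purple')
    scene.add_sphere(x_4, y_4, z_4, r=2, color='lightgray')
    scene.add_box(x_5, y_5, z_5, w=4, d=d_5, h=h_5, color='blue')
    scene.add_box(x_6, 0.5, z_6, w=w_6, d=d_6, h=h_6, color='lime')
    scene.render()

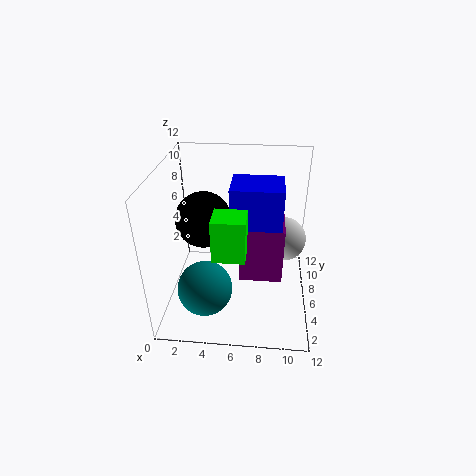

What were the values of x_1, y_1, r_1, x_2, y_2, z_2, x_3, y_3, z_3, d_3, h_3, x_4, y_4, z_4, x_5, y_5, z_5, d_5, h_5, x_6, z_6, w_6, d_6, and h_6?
x_1 = 3.5
y_1 = 3.5
r_1 = 2.25
x_2 = 3.25
y_2 = 5.75
z_2 = 7.75
x_3 = 6.25
y_3 = 4.25
z_3 = 3
d_3 = 3
h_3 = 4.75
x_4 = 10
y_4 = 9
z_4 = 4.25
x_5 = 5.5
y_5 = 4.25
z_5 = 7
d_5 = 3.25
h_5 = 4
x_6 = 4.75
z_6 = 7.5
w_6 = 2.25
d_6 = 2
h_6 = 3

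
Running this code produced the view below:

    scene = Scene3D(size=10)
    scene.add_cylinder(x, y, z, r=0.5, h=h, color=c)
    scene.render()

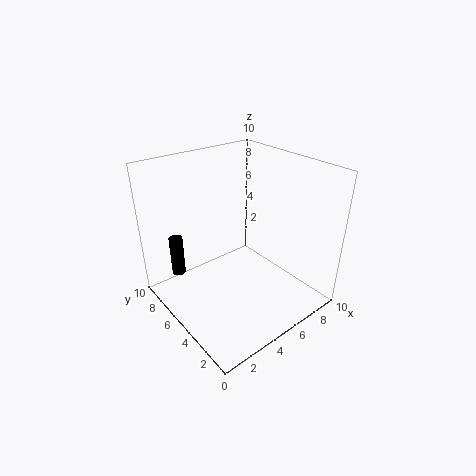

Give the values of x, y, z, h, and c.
x = 2, y = 8.5, z = 1.5, h = 3, c = 'black'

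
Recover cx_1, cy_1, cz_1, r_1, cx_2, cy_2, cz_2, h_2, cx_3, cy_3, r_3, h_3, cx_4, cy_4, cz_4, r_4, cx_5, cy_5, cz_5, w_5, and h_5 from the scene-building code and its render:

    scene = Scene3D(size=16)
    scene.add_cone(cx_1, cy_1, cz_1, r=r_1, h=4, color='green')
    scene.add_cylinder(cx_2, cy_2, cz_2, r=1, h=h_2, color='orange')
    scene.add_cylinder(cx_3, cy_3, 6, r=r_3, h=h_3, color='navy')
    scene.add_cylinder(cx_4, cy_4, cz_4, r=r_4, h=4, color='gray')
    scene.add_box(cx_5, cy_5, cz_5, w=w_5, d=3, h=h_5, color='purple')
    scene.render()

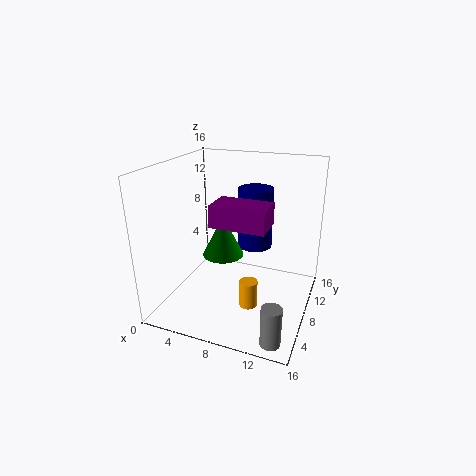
cx_1 = 8; cy_1 = 4; cz_1 = 8; r_1 = 2; cx_2 = 10; cy_2 = 6; cz_2 = 1; h_2 = 3; cx_3 = 9; cy_3 = 11; r_3 = 2; h_3 = 7; cx_4 = 14; cy_4 = 1; cz_4 = 1; r_4 = 1; cx_5 = 8; cy_5 = 1; cz_5 = 12; w_5 = 5; h_5 = 2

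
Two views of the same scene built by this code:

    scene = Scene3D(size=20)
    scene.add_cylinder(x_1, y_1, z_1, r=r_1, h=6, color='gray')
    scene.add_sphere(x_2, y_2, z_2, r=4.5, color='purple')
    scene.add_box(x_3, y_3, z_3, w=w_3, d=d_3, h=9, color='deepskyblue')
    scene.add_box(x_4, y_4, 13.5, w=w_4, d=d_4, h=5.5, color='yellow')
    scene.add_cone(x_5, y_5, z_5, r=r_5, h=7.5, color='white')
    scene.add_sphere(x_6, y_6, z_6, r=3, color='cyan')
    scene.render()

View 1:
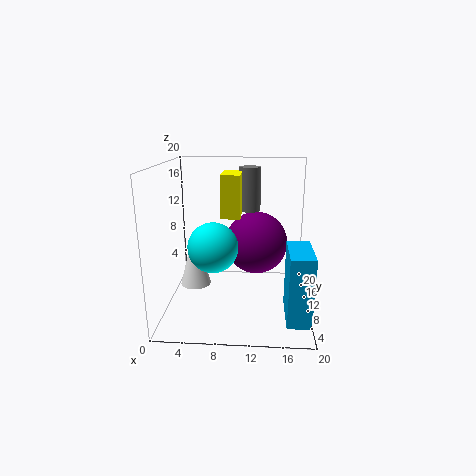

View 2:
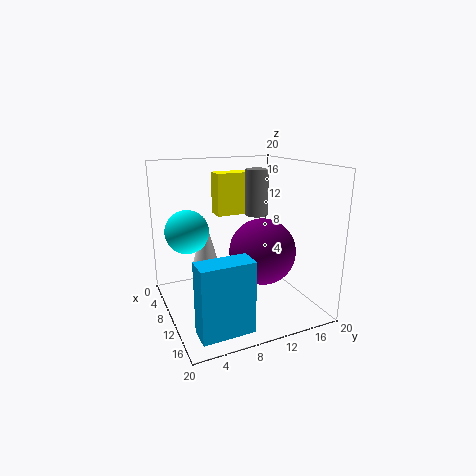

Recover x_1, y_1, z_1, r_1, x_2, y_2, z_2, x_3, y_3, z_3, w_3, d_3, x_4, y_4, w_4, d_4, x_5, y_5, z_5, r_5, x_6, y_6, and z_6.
x_1 = 11.5
y_1 = 12
z_1 = 13.5
r_1 = 1.5
x_2 = 12.5
y_2 = 12.5
z_2 = 8.5
x_3 = 16.5
y_3 = 1.5
z_3 = 1.5
w_3 = 3
d_3 = 6.5
x_4 = 8
y_4 = 7
w_4 = 2.5
d_4 = 5.5
x_5 = 4.5
y_5 = 7
z_5 = 4.5
r_5 = 2
x_6 = 7.5
y_6 = 3.5
z_6 = 11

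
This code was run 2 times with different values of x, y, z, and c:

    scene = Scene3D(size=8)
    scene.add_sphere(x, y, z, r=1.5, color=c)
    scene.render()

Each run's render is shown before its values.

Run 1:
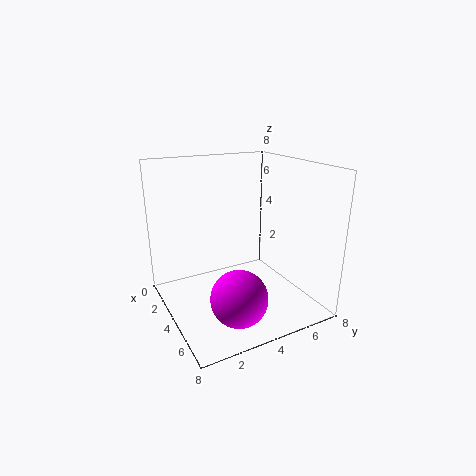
x = 6
y = 3
z = 1.5
c = 'magenta'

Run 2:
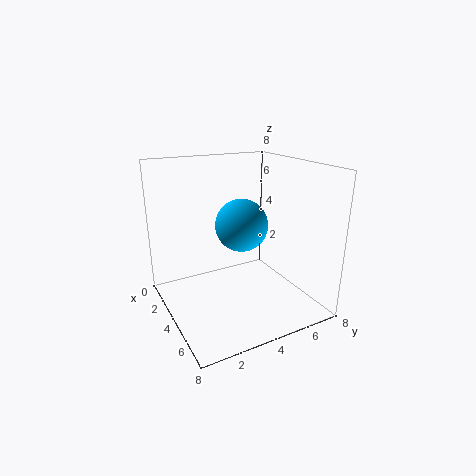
x = 3.5
y = 4.5
z = 4.5
c = 'deepskyblue'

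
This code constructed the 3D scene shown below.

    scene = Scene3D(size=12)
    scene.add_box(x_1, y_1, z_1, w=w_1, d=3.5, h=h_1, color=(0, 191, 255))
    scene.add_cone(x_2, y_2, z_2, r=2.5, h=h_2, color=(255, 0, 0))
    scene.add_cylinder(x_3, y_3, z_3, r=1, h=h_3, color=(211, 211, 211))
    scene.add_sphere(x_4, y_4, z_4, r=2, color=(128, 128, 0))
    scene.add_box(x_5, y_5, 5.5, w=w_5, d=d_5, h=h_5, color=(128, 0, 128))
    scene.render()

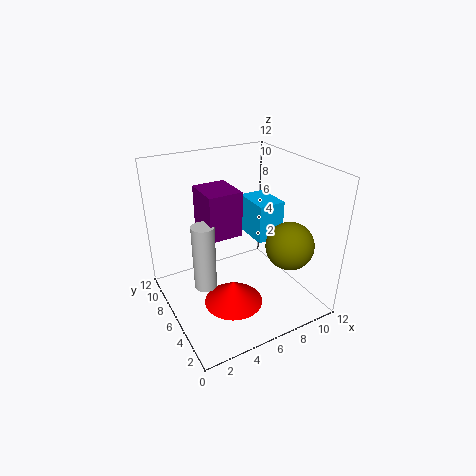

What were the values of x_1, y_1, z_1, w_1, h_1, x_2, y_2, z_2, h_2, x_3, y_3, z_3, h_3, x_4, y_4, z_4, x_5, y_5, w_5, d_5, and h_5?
x_1 = 8.5
y_1 = 6.5
z_1 = 4.5
w_1 = 2.5
h_1 = 3.5
x_2 = 5
y_2 = 5
z_2 = 0.5
h_2 = 2
x_3 = 3.5
y_3 = 7.5
z_3 = 1
h_3 = 6
x_4 = 9.5
y_4 = 3.5
z_4 = 5.5
x_5 = 4
y_5 = 7
w_5 = 3
d_5 = 3.5
h_5 = 4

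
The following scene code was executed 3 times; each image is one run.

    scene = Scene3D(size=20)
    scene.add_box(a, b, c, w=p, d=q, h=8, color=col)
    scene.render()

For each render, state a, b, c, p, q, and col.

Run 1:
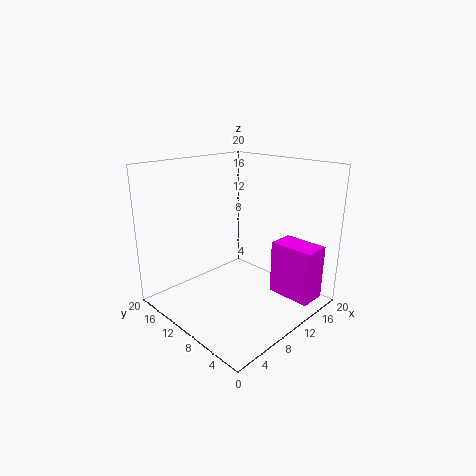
a = 15, b = 1.5, c = 0.5, p = 4, q = 6.5, col = 'magenta'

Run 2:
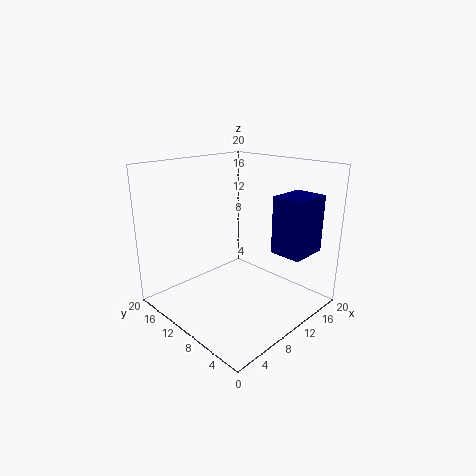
a = 13, b = 2, c = 8, p = 5.5, q = 4.5, col = 'navy'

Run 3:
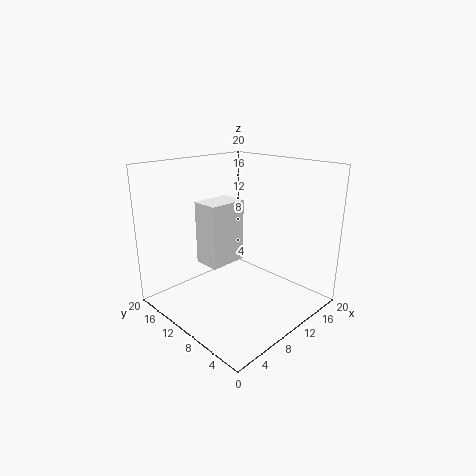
a = 4, b = 8, c = 8, p = 5, q = 3.5, col = 'white'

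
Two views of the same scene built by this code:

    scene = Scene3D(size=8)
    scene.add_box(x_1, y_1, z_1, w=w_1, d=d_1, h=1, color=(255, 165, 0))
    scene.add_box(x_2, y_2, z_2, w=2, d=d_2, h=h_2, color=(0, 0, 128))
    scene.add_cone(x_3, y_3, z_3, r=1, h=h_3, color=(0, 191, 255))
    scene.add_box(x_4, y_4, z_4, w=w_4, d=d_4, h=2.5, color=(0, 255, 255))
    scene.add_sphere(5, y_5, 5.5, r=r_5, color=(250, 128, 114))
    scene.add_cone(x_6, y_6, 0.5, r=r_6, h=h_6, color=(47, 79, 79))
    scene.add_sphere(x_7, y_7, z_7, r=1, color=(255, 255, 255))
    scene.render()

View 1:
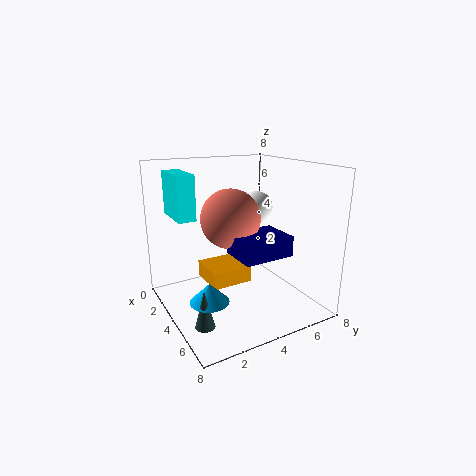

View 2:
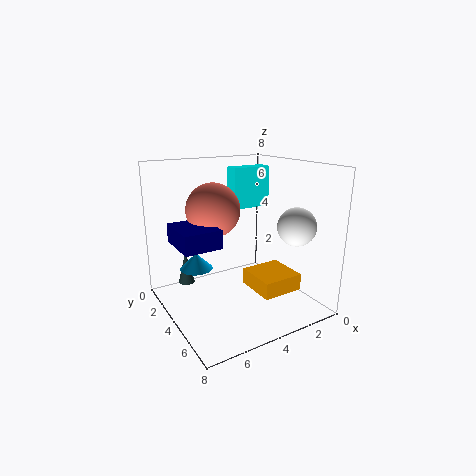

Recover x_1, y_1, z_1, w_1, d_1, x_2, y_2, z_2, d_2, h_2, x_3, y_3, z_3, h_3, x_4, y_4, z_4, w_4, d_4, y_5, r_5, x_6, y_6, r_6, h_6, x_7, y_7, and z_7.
x_1 = 0.5
y_1 = 3
z_1 = 0.5
w_1 = 2.5
d_1 = 2.5
x_2 = 5.5
y_2 = 2.5
z_2 = 4
d_2 = 2.5
h_2 = 1
x_3 = 5.5
y_3 = 1.5
z_3 = 1.5
h_3 = 1
x_4 = 0.5
y_4 = 1
z_4 = 5
w_4 = 2.5
d_4 = 1
y_5 = 3
r_5 = 1.5
x_6 = 6
y_6 = 1
r_6 = 0.5
h_6 = 2
x_7 = 2
y_7 = 6.5
z_7 = 5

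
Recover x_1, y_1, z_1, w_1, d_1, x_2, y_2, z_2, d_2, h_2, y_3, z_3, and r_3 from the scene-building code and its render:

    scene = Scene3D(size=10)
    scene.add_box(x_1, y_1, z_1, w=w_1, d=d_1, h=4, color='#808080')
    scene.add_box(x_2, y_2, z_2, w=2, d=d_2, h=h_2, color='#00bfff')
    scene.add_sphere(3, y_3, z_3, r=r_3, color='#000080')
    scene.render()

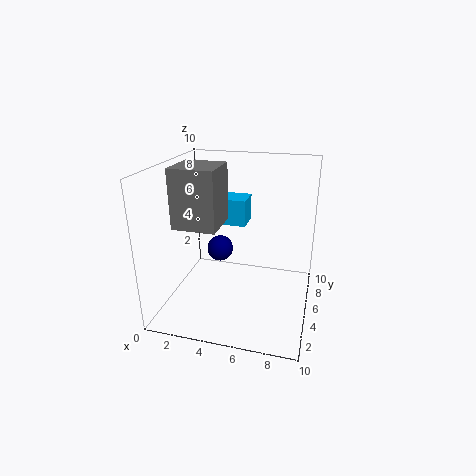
x_1 = 1, y_1 = 3, z_1 = 6, w_1 = 3, d_1 = 3, x_2 = 3, y_2 = 7, z_2 = 5, d_2 = 2, h_2 = 2, y_3 = 7, z_3 = 3, r_3 = 1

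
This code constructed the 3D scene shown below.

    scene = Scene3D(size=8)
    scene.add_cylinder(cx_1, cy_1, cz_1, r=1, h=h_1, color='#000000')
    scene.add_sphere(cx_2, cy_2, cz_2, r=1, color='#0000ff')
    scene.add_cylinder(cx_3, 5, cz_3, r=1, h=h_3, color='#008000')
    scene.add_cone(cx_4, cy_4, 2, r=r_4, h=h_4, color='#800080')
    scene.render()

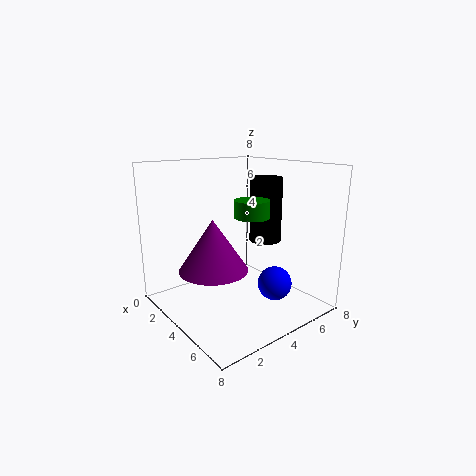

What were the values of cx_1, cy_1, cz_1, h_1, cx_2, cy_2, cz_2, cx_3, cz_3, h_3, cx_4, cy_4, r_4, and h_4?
cx_1 = 3; cy_1 = 7; cz_1 = 3; h_1 = 4; cx_2 = 5; cy_2 = 6; cz_2 = 1; cx_3 = 4; cz_3 = 5; h_3 = 1; cx_4 = 3; cy_4 = 3; r_4 = 2; h_4 = 3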